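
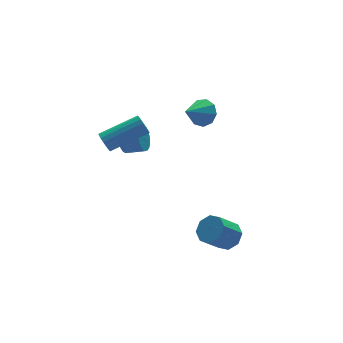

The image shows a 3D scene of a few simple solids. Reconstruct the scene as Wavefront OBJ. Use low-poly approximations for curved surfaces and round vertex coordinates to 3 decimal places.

v 3.097 3.337 -0.199
v 3.622 3.059 0.423
v 1.863 2.883 0.639
v 3.479 3.622 0.517
v 3.157 4.051 0.275
v 2.808 4.146 -0.188
v 2.594 3.863 -0.657
v 2.615 3.333 -0.911
v 2.862 2.805 -0.833
v 3.22 2.526 -0.458
v 3.52 2.626 0.038
v -1.335 3.265 -0.661
v -0.921 3.446 -1.321
v -0.131 2.817 -0.999
v -0.545 2.635 -0.339
v -0.82 3.682 -1.109
v -0.03 3.053 -0.787
v -0.808 3.845 -0.819
v -0.018 3.216 -0.497
v -0.887 3.908 -0.502
v -0.097 3.279 -0.18
v -1.044 3.86 -0.213
v -0.254 3.231 0.109
v -1.251 3.708 -0.001
v -0.461 3.079 0.321
v -1.472 3.48 0.097
v -0.682 2.851 0.419
v -1.67 3.215 0.064
v -0.88 2.586 0.386
v -1.81 2.958 -0.095
v -1.02 2.329 0.227
v -1.868 2.754 -0.351
v -1.078 2.125 -0.029
v -1.833 2.639 -0.661
v -1.043 2.01 -0.339
v -1.713 2.631 -0.971
v -0.923 2.002 -0.649
v -1.527 2.733 -1.228
v -0.737 2.104 -0.905
v -1.308 2.927 -1.386
v -0.518 2.298 -1.064
v -1.094 3.179 -1.419
v -0.304 2.55 -1.097
v 1.143 -3.086 -4.249
v 1.725 -2.998 -3.665
v 0.66 -3.106 -2.586
v 0.077 -3.194 -3.171
v 1.481 -2.441 -3.85
v 0.416 -2.55 -2.772
v 1.038 -2.262 -4.269
v -0.027 -2.371 -3.191
v 0.657 -2.566 -4.677
v -0.408 -2.675 -3.598
v 0.56 -3.174 -4.834
v -0.505 -3.282 -3.755
v 0.804 -3.73 -4.648
v -0.261 -3.839 -3.57
v 1.247 -3.909 -4.229
v 0.182 -4.018 -3.151
v 1.628 -3.605 -3.822
v 0.563 -3.714 -2.743
v -3.534 0.797 1.709
v -3.29 1.036 1.24
v -1.343 0.743 2.102
v -1.586 0.503 2.571
v -3.333 1.252 1.41
v -1.385 0.958 2.272
v -3.422 1.363 1.649
v -1.474 1.069 2.511
v -3.536 1.344 1.901
v -1.589 1.051 2.763
v -3.65 1.2 2.109
v -1.703 0.907 2.971
v -3.737 0.964 2.226
v -1.79 0.67 3.088
v -3.778 0.689 2.224
v -1.83 0.396 3.086
v -3.763 0.439 2.104
v -1.815 0.146 2.966
v -3.695 0.271 1.894
v -1.747 -0.022 2.756
v -3.59 0.224 1.641
v -1.643 -0.07 2.503
v -3.473 0.307 1.404
v -1.525 0.014 2.266
v -3.369 0.503 1.237
v -1.421 0.209 2.099
v -3.303 0.766 1.178
v -1.356 0.473 2.04
f 2 1 4
f 2 4 3
f 4 1 5
f 4 5 3
f 5 1 6
f 5 6 3
f 6 1 7
f 6 7 3
f 7 1 8
f 7 8 3
f 8 1 9
f 8 9 3
f 9 1 10
f 9 10 3
f 10 1 11
f 10 11 3
f 11 1 2
f 11 2 3
f 13 12 16
f 13 16 14
f 14 16 17
f 14 17 15
f 16 12 18
f 16 18 17
f 17 18 19
f 17 19 15
f 18 12 20
f 18 20 19
f 19 20 21
f 19 21 15
f 20 12 22
f 20 22 21
f 21 22 23
f 21 23 15
f 22 12 24
f 22 24 23
f 23 24 25
f 23 25 15
f 24 12 26
f 24 26 25
f 25 26 27
f 25 27 15
f 26 12 28
f 26 28 27
f 27 28 29
f 27 29 15
f 28 12 30
f 28 30 29
f 29 30 31
f 29 31 15
f 30 12 32
f 30 32 31
f 31 32 33
f 31 33 15
f 32 12 34
f 32 34 33
f 33 34 35
f 33 35 15
f 34 12 36
f 34 36 35
f 35 36 37
f 35 37 15
f 36 12 38
f 36 38 37
f 37 38 39
f 37 39 15
f 38 12 40
f 38 40 39
f 39 40 41
f 39 41 15
f 40 12 42
f 40 42 41
f 41 42 43
f 41 43 15
f 42 12 13
f 42 13 43
f 43 13 14
f 43 14 15
f 45 44 48
f 45 48 46
f 46 48 49
f 46 49 47
f 48 44 50
f 48 50 49
f 49 50 51
f 49 51 47
f 50 44 52
f 50 52 51
f 51 52 53
f 51 53 47
f 52 44 54
f 52 54 53
f 53 54 55
f 53 55 47
f 54 44 56
f 54 56 55
f 55 56 57
f 55 57 47
f 56 44 58
f 56 58 57
f 57 58 59
f 57 59 47
f 58 44 60
f 58 60 59
f 59 60 61
f 59 61 47
f 60 44 45
f 60 45 61
f 61 45 46
f 61 46 47
f 63 62 66
f 63 66 64
f 64 66 67
f 64 67 65
f 66 62 68
f 66 68 67
f 67 68 69
f 67 69 65
f 68 62 70
f 68 70 69
f 69 70 71
f 69 71 65
f 70 62 72
f 70 72 71
f 71 72 73
f 71 73 65
f 72 62 74
f 72 74 73
f 73 74 75
f 73 75 65
f 74 62 76
f 74 76 75
f 75 76 77
f 75 77 65
f 76 62 78
f 76 78 77
f 77 78 79
f 77 79 65
f 78 62 80
f 78 80 79
f 79 80 81
f 79 81 65
f 80 62 82
f 80 82 81
f 81 82 83
f 81 83 65
f 82 62 84
f 82 84 83
f 83 84 85
f 83 85 65
f 84 62 86
f 84 86 85
f 85 86 87
f 85 87 65
f 86 62 88
f 86 88 87
f 87 88 89
f 87 89 65
f 88 62 63
f 88 63 89
f 89 63 64
f 89 64 65



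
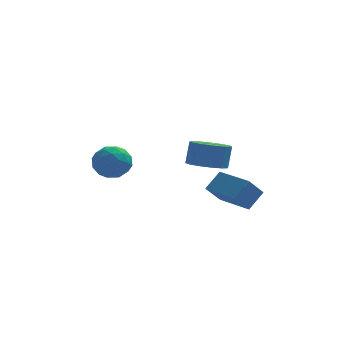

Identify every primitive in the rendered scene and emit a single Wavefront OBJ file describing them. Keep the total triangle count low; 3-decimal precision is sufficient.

v 2.037 -2.121 -1.976
v 3.063 -2.45 -2.052
v 3.289 -2.048 -0.741
v 2.263 -1.719 -0.664
v 3.055 -1.867 -2.229
v 3.282 -1.466 -0.918
v 2.725 -1.366 -2.326
v 2.951 -0.964 -1.015
v 2.176 -1.104 -2.311
v 2.402 -0.702 -1
v 1.582 -1.165 -2.19
v 1.809 -0.763 -0.879
v 1.133 -1.529 -2.001
v 1.36 -1.128 -0.69
v 0.971 -2.082 -1.803
v 1.198 -1.68 -0.492
v 1.147 -2.647 -1.661
v 1.374 -2.245 -0.35
v 1.606 -3.044 -1.618
v 1.832 -2.643 -0.307
v 2.201 -3.149 -1.689
v 2.428 -2.747 -0.378
v 2.744 -2.927 -1.851
v 2.971 -2.526 -0.54
v -3.016 1.359 -3.23
v -1.965 1.307 -2.831
v -3.315 -0.347 -2.669
v -2.264 -0.399 -2.27
v -3.021 0.268 -1.773
v -2.837 1.322 -2.12
v -2.443 -0.362 -3.38
v -2.259 0.692 -3.727
v -1.611 0.243 -2.924
v -1.968 0.632 -1.931
v -3.312 0.328 -3.569
v -3.669 0.717 -2.576
v -2.465 1.483 -3.08
v -2.815 -0.523 -2.42
v -3.26 -0.131 -2.128
v -2.643 -0.162 -1.894
v -2.977 1.492 -2.662
v -2.359 1.461 -2.427
v -2.98 0.85 -1.805
v -2.921 -0.501 -3.073
v -2.303 -0.532 -2.838
v -2.637 1.122 -3.606
v -2.02 1.091 -3.372
v -2.3 0.11 -3.695
v -1.639 0.826 -2.9
v -1.814 -0.176 -2.57
v -1.92 -0.154 -3.223
v -1.811 0.465 -3.427
v -1.849 1.055 -2.316
v -2.024 0.053 -1.987
v -2.469 0.445 -1.694
v -2.361 1.064 -1.898
v -1.641 0.43 -2.371
v -3.256 0.907 -3.513
v -3.431 -0.095 -3.184
v -2.919 -0.104 -3.602
v -2.811 0.515 -3.806
v -3.466 1.136 -2.93
v -3.641 0.134 -2.6
v -3.469 0.495 -2.073
v -3.36 1.114 -2.277
v -3.639 0.53 -3.129
v 1.911 -2.99 -3.205
v 2.669 -2.384 -2.325
v 2.682 -2.473 -4.226
v 3.44 -1.867 -3.346
v 3.2 -4.733 -3.114
v 3.958 -4.127 -2.234
v 3.971 -4.216 -4.135
v 4.729 -3.61 -3.255
f 2 1 5
f 2 5 3
f 3 5 6
f 3 6 4
f 5 1 7
f 5 7 6
f 6 7 8
f 6 8 4
f 7 1 9
f 7 9 8
f 8 9 10
f 8 10 4
f 9 1 11
f 9 11 10
f 10 11 12
f 10 12 4
f 11 1 13
f 11 13 12
f 12 13 14
f 12 14 4
f 13 1 15
f 13 15 14
f 14 15 16
f 14 16 4
f 15 1 17
f 15 17 16
f 16 17 18
f 16 18 4
f 17 1 19
f 17 19 18
f 18 19 20
f 18 20 4
f 19 1 21
f 19 21 20
f 20 21 22
f 20 22 4
f 21 1 23
f 21 23 22
f 22 23 24
f 22 24 4
f 23 1 2
f 23 2 24
f 24 2 3
f 24 3 4
f 25 62 41
f 62 36 65
f 41 65 30
f 62 65 41
f 25 41 37
f 41 30 42
f 37 42 26
f 41 42 37
f 25 37 46
f 37 26 47
f 46 47 32
f 37 47 46
f 25 46 58
f 46 32 61
f 58 61 35
f 46 61 58
f 25 58 62
f 58 35 66
f 62 66 36
f 58 66 62
f 26 42 53
f 42 30 56
f 53 56 34
f 42 56 53
f 30 65 43
f 65 36 64
f 43 64 29
f 65 64 43
f 36 66 63
f 66 35 59
f 63 59 27
f 66 59 63
f 35 61 60
f 61 32 48
f 60 48 31
f 61 48 60
f 32 47 52
f 47 26 49
f 52 49 33
f 47 49 52
f 28 54 40
f 54 34 55
f 40 55 29
f 54 55 40
f 28 40 38
f 40 29 39
f 38 39 27
f 40 39 38
f 28 38 45
f 38 27 44
f 45 44 31
f 38 44 45
f 28 45 50
f 45 31 51
f 50 51 33
f 45 51 50
f 28 50 54
f 50 33 57
f 54 57 34
f 50 57 54
f 29 55 43
f 55 34 56
f 43 56 30
f 55 56 43
f 27 39 63
f 39 29 64
f 63 64 36
f 39 64 63
f 31 44 60
f 44 27 59
f 60 59 35
f 44 59 60
f 33 51 52
f 51 31 48
f 52 48 32
f 51 48 52
f 34 57 53
f 57 33 49
f 53 49 26
f 57 49 53
f 68 70 67
f 71 68 67
f 67 70 69
f 69 71 67
f 68 74 70
f 72 68 71
f 72 74 68
f 70 74 69
f 73 71 69
f 69 74 73
f 73 72 71
f 74 72 73



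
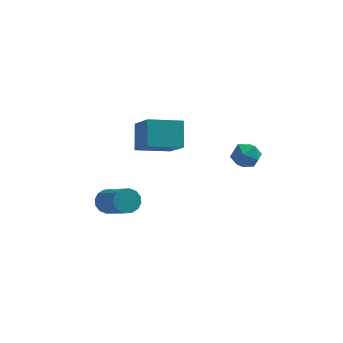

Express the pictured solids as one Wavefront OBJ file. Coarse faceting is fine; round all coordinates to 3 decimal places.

v -4.135 2.652 -3.358
v -3.881 2.377 -3.937
v -2.831 0.913 -2.782
v -3.085 1.188 -2.202
v -3.642 2.624 -3.84
v -2.593 1.161 -2.685
v -3.536 2.879 -3.614
v -2.486 1.416 -2.458
v -3.59 3.073 -3.319
v -2.54 1.61 -2.163
v -3.79 3.154 -3.034
v -2.74 1.691 -1.879
v -4.083 3.101 -2.836
v -3.033 1.637 -1.681
v -4.389 2.927 -2.778
v -3.339 1.463 -1.623
v -4.627 2.679 -2.875
v -3.578 1.216 -1.72
v -4.734 2.424 -3.102
v -3.684 0.961 -1.946
v -4.68 2.23 -3.397
v -3.63 0.767 -2.241
v -4.48 2.149 -3.681
v -3.43 0.686 -2.526
v -4.187 2.203 -3.879
v -3.137 0.739 -2.724
v 1.472 3.618 -0.148
v 2.152 3.794 0.209
v 1.928 2.466 -0.449
v 2.608 2.642 -0.092
v 1.953 2.54 0.335
v 1.672 3.253 0.522
v 2.408 3.007 -0.762
v 2.127 3.72 -0.575
v 2.731 3.417 -0.17
v 2.45 3.128 0.508
v 1.63 3.132 -0.748
v 1.349 2.843 -0.07
v -2.073 0.49 1.934
v -2.175 1.435 3.042
v -2.791 1.705 0.832
v -2.892 2.65 1.941
v -0.548 1.07 1.579
v -0.649 2.015 2.688
v -1.265 2.285 0.478
v -1.367 3.23 1.586
f 2 1 5
f 2 5 3
f 3 5 6
f 3 6 4
f 5 1 7
f 5 7 6
f 6 7 8
f 6 8 4
f 7 1 9
f 7 9 8
f 8 9 10
f 8 10 4
f 9 1 11
f 9 11 10
f 10 11 12
f 10 12 4
f 11 1 13
f 11 13 12
f 12 13 14
f 12 14 4
f 13 1 15
f 13 15 14
f 14 15 16
f 14 16 4
f 15 1 17
f 15 17 16
f 16 17 18
f 16 18 4
f 17 1 19
f 17 19 18
f 18 19 20
f 18 20 4
f 19 1 21
f 19 21 20
f 20 21 22
f 20 22 4
f 21 1 23
f 21 23 22
f 22 23 24
f 22 24 4
f 23 1 25
f 23 25 24
f 24 25 26
f 24 26 4
f 25 1 2
f 25 2 26
f 26 2 3
f 26 3 4
f 27 38 32
f 27 32 28
f 27 28 34
f 27 34 37
f 27 37 38
f 28 32 36
f 32 38 31
f 38 37 29
f 37 34 33
f 34 28 35
f 30 36 31
f 30 31 29
f 30 29 33
f 30 33 35
f 30 35 36
f 31 36 32
f 29 31 38
f 33 29 37
f 35 33 34
f 36 35 28
f 40 42 39
f 43 40 39
f 39 42 41
f 41 43 39
f 40 46 42
f 44 40 43
f 44 46 40
f 42 46 41
f 45 43 41
f 41 46 45
f 45 44 43
f 46 44 45



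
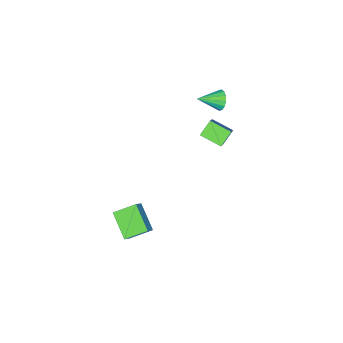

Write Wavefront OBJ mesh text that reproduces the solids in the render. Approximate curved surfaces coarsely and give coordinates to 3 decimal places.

v 3.86 1.666 -1.405
v 2.766 2.432 -0.657
v 4.222 3.194 -2.439
v 3.129 3.96 -1.691
v 4.431 1.92 -0.829
v 3.338 2.686 -0.081
v 4.794 3.448 -1.863
v 3.7 4.214 -1.115
v -4.589 0.699 3.196
v -4.224 1.042 2.652
v -3.251 0.141 3.744
v -4.236 1.295 2.939
v -4.342 1.389 3.295
v -4.515 1.298 3.624
v -4.708 1.046 3.839
v -4.869 0.701 3.881
v -4.955 0.355 3.74
v -4.943 0.102 3.453
v -4.836 0.008 3.097
v -4.663 0.099 2.768
v -4.471 0.351 2.553
v -4.31 0.696 2.511
v -3.624 1.126 2.259
v -2.642 2.087 3.556
v -4.199 2.356 1.782
v -3.217 3.318 3.079
v -2.763 1.242 1.521
v -1.781 2.204 2.818
v -3.338 2.473 1.044
v -2.356 3.434 2.341
f 2 4 1
f 5 2 1
f 1 4 3
f 3 5 1
f 2 8 4
f 6 2 5
f 6 8 2
f 4 8 3
f 7 5 3
f 3 8 7
f 7 6 5
f 8 6 7
f 10 9 12
f 10 12 11
f 12 9 13
f 12 13 11
f 13 9 14
f 13 14 11
f 14 9 15
f 14 15 11
f 15 9 16
f 15 16 11
f 16 9 17
f 16 17 11
f 17 9 18
f 17 18 11
f 18 9 19
f 18 19 11
f 19 9 20
f 19 20 11
f 20 9 21
f 20 21 11
f 21 9 22
f 21 22 11
f 22 9 10
f 22 10 11
f 24 26 23
f 27 24 23
f 23 26 25
f 25 27 23
f 24 30 26
f 28 24 27
f 28 30 24
f 26 30 25
f 29 27 25
f 25 30 29
f 29 28 27
f 30 28 29



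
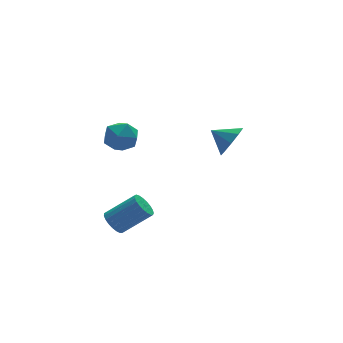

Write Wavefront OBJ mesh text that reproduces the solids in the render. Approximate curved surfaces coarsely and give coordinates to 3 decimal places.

v -2.745 3.616 3.763
v -2.048 2.884 3.438
v -4.032 2.676 3.122
v -3.335 1.944 2.797
v -3.515 2.082 3.834
v -2.72 2.663 4.231
v -3.36 2.897 2.329
v -2.565 3.478 2.726
v -2.428 2.439 2.552
v -2.524 1.936 3.482
v -3.556 3.624 3.078
v -3.652 3.121 4.008
v 3.129 2.277 1.51
v 3.71 2.178 2.427
v 2.291 3.103 2.13
v 3.97 2.746 2.021
v 3.836 3.095 1.376
v 3.372 3.061 0.793
v 2.794 2.66 0.546
v 2.373 2.08 0.75
v 2.305 1.592 1.31
v 2.623 1.424 1.963
v 3.178 1.656 2.404
v -4.185 1.314 -2.079
v -3.749 1.901 -2.35
v -2.258 1.373 -1.093
v -2.695 0.786 -0.821
v -3.906 2.042 -2.104
v -2.416 1.514 -0.847
v -4.112 2.057 -1.853
v -2.621 1.529 -0.596
v -4.33 1.944 -1.642
v -2.84 1.416 -0.385
v -4.523 1.722 -1.506
v -3.033 1.194 -0.249
v -4.658 1.429 -1.469
v -3.168 0.901 -0.212
v -4.711 1.117 -1.538
v -3.221 0.589 -0.281
v -4.673 0.838 -1.7
v -3.183 0.31 -0.442
v -4.551 0.642 -1.927
v -3.061 0.114 -0.67
v -4.365 0.562 -2.181
v -2.875 0.034 -0.924
v -4.149 0.612 -2.417
v -2.658 0.084 -1.16
v -3.938 0.784 -2.594
v -2.448 0.255 -1.337
v -3.77 1.047 -2.683
v -2.28 0.519 -1.425
v -3.674 1.356 -2.667
v -2.184 0.828 -1.409
v -3.667 1.658 -2.549
v -2.176 1.13 -1.292
f 1 12 6
f 1 6 2
f 1 2 8
f 1 8 11
f 1 11 12
f 2 6 10
f 6 12 5
f 12 11 3
f 11 8 7
f 8 2 9
f 4 10 5
f 4 5 3
f 4 3 7
f 4 7 9
f 4 9 10
f 5 10 6
f 3 5 12
f 7 3 11
f 9 7 8
f 10 9 2
f 14 13 16
f 14 16 15
f 16 13 17
f 16 17 15
f 17 13 18
f 17 18 15
f 18 13 19
f 18 19 15
f 19 13 20
f 19 20 15
f 20 13 21
f 20 21 15
f 21 13 22
f 21 22 15
f 22 13 23
f 22 23 15
f 23 13 14
f 23 14 15
f 25 24 28
f 25 28 26
f 26 28 29
f 26 29 27
f 28 24 30
f 28 30 29
f 29 30 31
f 29 31 27
f 30 24 32
f 30 32 31
f 31 32 33
f 31 33 27
f 32 24 34
f 32 34 33
f 33 34 35
f 33 35 27
f 34 24 36
f 34 36 35
f 35 36 37
f 35 37 27
f 36 24 38
f 36 38 37
f 37 38 39
f 37 39 27
f 38 24 40
f 38 40 39
f 39 40 41
f 39 41 27
f 40 24 42
f 40 42 41
f 41 42 43
f 41 43 27
f 42 24 44
f 42 44 43
f 43 44 45
f 43 45 27
f 44 24 46
f 44 46 45
f 45 46 47
f 45 47 27
f 46 24 48
f 46 48 47
f 47 48 49
f 47 49 27
f 48 24 50
f 48 50 49
f 49 50 51
f 49 51 27
f 50 24 52
f 50 52 51
f 51 52 53
f 51 53 27
f 52 24 54
f 52 54 53
f 53 54 55
f 53 55 27
f 54 24 25
f 54 25 55
f 55 25 26
f 55 26 27



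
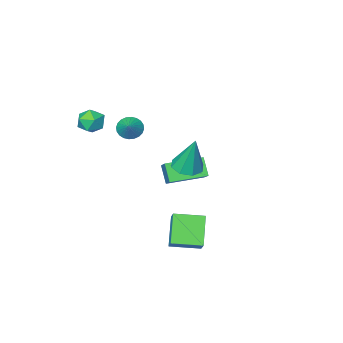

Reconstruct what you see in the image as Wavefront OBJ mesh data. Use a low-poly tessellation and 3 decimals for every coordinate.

v -1.321 0.746 -1.351
v -0.585 1.161 -1.444
v -1.399 1.354 0.751
v -1.1 1.537 -1.571
v -1.745 1.45 -1.57
v -2.141 0.951 -1.441
v -2.057 0.332 -1.259
v -1.542 -0.044 -1.131
v -0.897 0.043 -1.133
v -0.501 0.542 -1.262
v 1.91 -1.91 1.549
v 2.34 -1.228 1.62
v 2.86 -2.572 2.16
v 3.29 -1.89 2.231
v 2.607 -1.984 2.655
v 2.019 -1.575 2.277
v 3.181 -2.225 1.503
v 2.593 -1.816 1.125
v 3.125 -1.422 1.591
v 2.77 -1.273 2.304
v 2.43 -2.527 1.476
v 2.075 -2.378 2.189
v -4.047 -1.671 -4.412
v -4.211 -2.367 -3.435
v -3.49 -0.495 -3.48
v -3.655 -1.191 -2.504
v -2.145 -2.409 -4.616
v -2.31 -3.105 -3.64
v -1.589 -1.233 -3.685
v -1.753 -1.929 -2.708
v 0.47 4.566 -4.612
v -0.351 3.558 -3.367
v 0.746 5.159 -3.95
v -0.076 4.15 -2.705
v 1.796 3.73 -4.415
v 0.974 2.721 -3.17
v 2.071 4.322 -3.753
v 1.25 3.314 -2.508
v 0.435 -1.746 0.755
v 1.036 -2.043 0.553
v 1.005 -1.034 1.405
v 1.007 -1.847 0.365
v 0.892 -1.636 0.235
v 0.706 -1.442 0.185
v 0.48 -1.294 0.222
v 0.246 -1.215 0.339
v 0.042 -1.216 0.52
v -0.103 -1.299 0.737
v -0.166 -1.449 0.956
v -0.137 -1.644 1.145
v -0.021 -1.855 1.274
v 0.164 -2.049 1.324
v 0.391 -2.197 1.288
v 0.624 -2.277 1.17
v 0.829 -2.275 0.989
v 0.973 -2.193 0.772
f 2 1 4
f 2 4 3
f 4 1 5
f 4 5 3
f 5 1 6
f 5 6 3
f 6 1 7
f 6 7 3
f 7 1 8
f 7 8 3
f 8 1 9
f 8 9 3
f 9 1 10
f 9 10 3
f 10 1 2
f 10 2 3
f 11 22 16
f 11 16 12
f 11 12 18
f 11 18 21
f 11 21 22
f 12 16 20
f 16 22 15
f 22 21 13
f 21 18 17
f 18 12 19
f 14 20 15
f 14 15 13
f 14 13 17
f 14 17 19
f 14 19 20
f 15 20 16
f 13 15 22
f 17 13 21
f 19 17 18
f 20 19 12
f 24 26 23
f 27 24 23
f 23 26 25
f 25 27 23
f 24 30 26
f 28 24 27
f 28 30 24
f 26 30 25
f 29 27 25
f 25 30 29
f 29 28 27
f 30 28 29
f 32 34 31
f 35 32 31
f 31 34 33
f 33 35 31
f 32 38 34
f 36 32 35
f 36 38 32
f 34 38 33
f 37 35 33
f 33 38 37
f 37 36 35
f 38 36 37
f 40 39 42
f 40 42 41
f 42 39 43
f 42 43 41
f 43 39 44
f 43 44 41
f 44 39 45
f 44 45 41
f 45 39 46
f 45 46 41
f 46 39 47
f 46 47 41
f 47 39 48
f 47 48 41
f 48 39 49
f 48 49 41
f 49 39 50
f 49 50 41
f 50 39 51
f 50 51 41
f 51 39 52
f 51 52 41
f 52 39 53
f 52 53 41
f 53 39 54
f 53 54 41
f 54 39 55
f 54 55 41
f 55 39 56
f 55 56 41
f 56 39 40
f 56 40 41



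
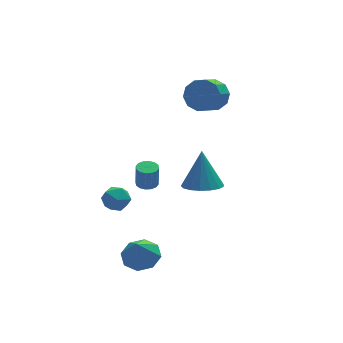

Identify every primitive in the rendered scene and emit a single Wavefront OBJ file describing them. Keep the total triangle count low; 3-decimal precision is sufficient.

v -3.407 -1.327 -3.339
v -2.645 -1.838 -3.284
v -3.813 -1.793 -2.061
v -2.555 -1.192 -3.019
v -2.965 -0.624 -2.942
v -3.633 -0.468 -3.097
v -4.17 -0.815 -3.394
v -4.259 -1.461 -3.659
v -3.85 -2.029 -3.736
v -3.181 -2.185 -3.581
v 0.976 2.125 -2.423
v 1.902 2.423 -2.657
v 1.224 2.835 -0.537
v 1.629 2.801 -2.763
v 1.207 3.025 -2.792
v 0.732 3.043 -2.736
v 0.313 2.85 -2.609
v 0.046 2.491 -2.438
v -0.009 2.049 -2.265
v 0.163 1.624 -2.127
v 0.521 1.313 -2.057
v 0.983 1.189 -2.071
v 1.443 1.279 -2.166
v 1.796 1.563 -2.319
v 1.962 1.976 -2.496
v -3.143 -1.467 1.58
v -2.709 -1.715 1.567
v -2.702 -1.76 2.667
v -3.137 -1.513 2.68
v -2.643 -1.465 1.577
v -2.637 -1.51 2.677
v -2.712 -1.215 1.588
v -2.705 -1.261 2.687
v -2.896 -1.033 1.597
v -2.889 -1.079 2.696
v -3.146 -0.968 1.601
v -3.139 -1.013 2.7
v -3.396 -1.036 1.6
v -3.389 -1.082 2.699
v -3.578 -1.22 1.593
v -3.571 -1.265 2.693
v -3.643 -1.47 1.583
v -3.637 -1.515 2.683
v -3.575 -1.719 1.573
v -3.568 -1.765 2.672
v -3.391 -1.901 1.564
v -3.384 -1.947 2.663
v -3.141 -1.967 1.56
v -3.134 -2.012 2.659
v -2.891 -1.898 1.561
v -2.884 -1.944 2.66
v -3.411 3.821 -3.252
v -2.819 4.005 -2.765
v -2.861 2.695 -3.495
v -2.269 2.879 -3.008
v -2.989 2.741 -2.719
v -3.329 3.437 -2.568
v -2.351 3.263 -3.692
v -2.691 3.959 -3.541
v -2.164 3.66 -3.037
v -2.558 3.337 -2.435
v -3.122 3.363 -3.825
v -3.516 3.04 -3.223
v 2.219 4.102 2.279
v 2.861 3.979 2.912
v 2.044 3.215 3.593
v 1.401 3.338 2.961
v 2.559 4.431 3.057
v 1.741 3.667 3.738
v 2.127 4.757 2.904
v 1.309 3.993 3.585
v 1.73 4.833 2.513
v 0.912 4.069 3.194
v 1.519 4.63 2.033
v 0.702 3.865 2.714
v 1.576 4.225 1.647
v 0.759 3.461 2.328
v 1.879 3.773 1.502
v 1.061 3.009 2.183
v 2.311 3.447 1.655
v 1.493 2.683 2.336
v 2.708 3.371 2.046
v 1.89 2.607 2.727
v 2.918 3.575 2.526
v 2.101 2.81 3.207
f 2 1 4
f 2 4 3
f 4 1 5
f 4 5 3
f 5 1 6
f 5 6 3
f 6 1 7
f 6 7 3
f 7 1 8
f 7 8 3
f 8 1 9
f 8 9 3
f 9 1 10
f 9 10 3
f 10 1 2
f 10 2 3
f 12 11 14
f 12 14 13
f 14 11 15
f 14 15 13
f 15 11 16
f 15 16 13
f 16 11 17
f 16 17 13
f 17 11 18
f 17 18 13
f 18 11 19
f 18 19 13
f 19 11 20
f 19 20 13
f 20 11 21
f 20 21 13
f 21 11 22
f 21 22 13
f 22 11 23
f 22 23 13
f 23 11 24
f 23 24 13
f 24 11 25
f 24 25 13
f 25 11 12
f 25 12 13
f 27 26 30
f 27 30 28
f 28 30 31
f 28 31 29
f 30 26 32
f 30 32 31
f 31 32 33
f 31 33 29
f 32 26 34
f 32 34 33
f 33 34 35
f 33 35 29
f 34 26 36
f 34 36 35
f 35 36 37
f 35 37 29
f 36 26 38
f 36 38 37
f 37 38 39
f 37 39 29
f 38 26 40
f 38 40 39
f 39 40 41
f 39 41 29
f 40 26 42
f 40 42 41
f 41 42 43
f 41 43 29
f 42 26 44
f 42 44 43
f 43 44 45
f 43 45 29
f 44 26 46
f 44 46 45
f 45 46 47
f 45 47 29
f 46 26 48
f 46 48 47
f 47 48 49
f 47 49 29
f 48 26 50
f 48 50 49
f 49 50 51
f 49 51 29
f 50 26 27
f 50 27 51
f 51 27 28
f 51 28 29
f 52 63 57
f 52 57 53
f 52 53 59
f 52 59 62
f 52 62 63
f 53 57 61
f 57 63 56
f 63 62 54
f 62 59 58
f 59 53 60
f 55 61 56
f 55 56 54
f 55 54 58
f 55 58 60
f 55 60 61
f 56 61 57
f 54 56 63
f 58 54 62
f 60 58 59
f 61 60 53
f 65 64 68
f 65 68 66
f 66 68 69
f 66 69 67
f 68 64 70
f 68 70 69
f 69 70 71
f 69 71 67
f 70 64 72
f 70 72 71
f 71 72 73
f 71 73 67
f 72 64 74
f 72 74 73
f 73 74 75
f 73 75 67
f 74 64 76
f 74 76 75
f 75 76 77
f 75 77 67
f 76 64 78
f 76 78 77
f 77 78 79
f 77 79 67
f 78 64 80
f 78 80 79
f 79 80 81
f 79 81 67
f 80 64 82
f 80 82 81
f 81 82 83
f 81 83 67
f 82 64 84
f 82 84 83
f 83 84 85
f 83 85 67
f 84 64 65
f 84 65 85
f 85 65 66
f 85 66 67



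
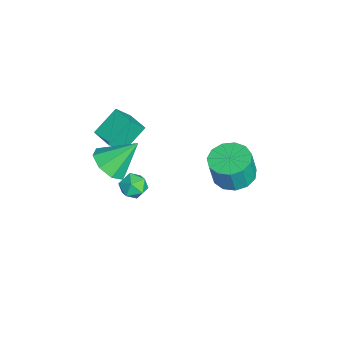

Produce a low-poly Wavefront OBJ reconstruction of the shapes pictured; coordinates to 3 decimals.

v -2.42 -4.203 -0.298
v -3.157 -3.242 0.701
v -1.469 -3.524 -0.25
v -2.206 -2.563 0.75
v -2.014 -4.837 0.61
v -2.751 -3.876 1.61
v -1.063 -4.158 0.659
v -1.8 -3.197 1.658
v 2.093 -3.996 2.623
v 2.73 -3.427 2.185
v 1.887 -2.784 3.897
v 2.042 -3.306 1.958
v 1.384 -3.589 2.121
v 1.141 -4.11 2.578
v 1.456 -4.565 3.061
v 2.144 -4.686 3.288
v 2.803 -4.403 3.126
v 3.045 -3.882 2.669
v 2.722 -2.683 2.468
v 3.279 -2.494 2.836
v 3.341 -3.446 1.924
v 3.898 -3.257 2.292
v 3.373 -3.588 2.603
v 2.991 -3.116 2.939
v 3.629 -2.824 1.821
v 3.247 -2.352 2.157
v 3.84 -2.581 2.436
v 3.681 -3.053 2.919
v 2.939 -2.887 1.841
v 2.78 -3.359 2.324
v -2.003 1.446 -2.577
v -0.983 1.469 -2.72
v -0.777 1.218 -1.286
v -1.797 1.194 -1.143
v -1.144 2.014 -2.601
v -0.938 1.763 -1.167
v -1.578 2.378 -2.475
v -1.372 2.127 -1.041
v -2.147 2.447 -2.381
v -1.94 2.195 -0.947
v -2.67 2.197 -2.349
v -2.463 1.946 -0.916
v -2.981 1.709 -2.39
v -2.775 1.458 -0.956
v -2.982 1.137 -2.49
v -2.776 0.886 -1.056
v -2.672 0.664 -2.618
v -2.466 0.412 -1.184
v -2.15 0.438 -2.732
v -1.943 0.187 -1.299
v -1.581 0.532 -2.798
v -1.375 0.281 -1.364
v -1.146 0.917 -2.793
v -0.94 0.666 -1.359
f 2 4 1
f 5 2 1
f 1 4 3
f 3 5 1
f 2 8 4
f 6 2 5
f 6 8 2
f 4 8 3
f 7 5 3
f 3 8 7
f 7 6 5
f 8 6 7
f 10 9 12
f 10 12 11
f 12 9 13
f 12 13 11
f 13 9 14
f 13 14 11
f 14 9 15
f 14 15 11
f 15 9 16
f 15 16 11
f 16 9 17
f 16 17 11
f 17 9 18
f 17 18 11
f 18 9 10
f 18 10 11
f 19 30 24
f 19 24 20
f 19 20 26
f 19 26 29
f 19 29 30
f 20 24 28
f 24 30 23
f 30 29 21
f 29 26 25
f 26 20 27
f 22 28 23
f 22 23 21
f 22 21 25
f 22 25 27
f 22 27 28
f 23 28 24
f 21 23 30
f 25 21 29
f 27 25 26
f 28 27 20
f 32 31 35
f 32 35 33
f 33 35 36
f 33 36 34
f 35 31 37
f 35 37 36
f 36 37 38
f 36 38 34
f 37 31 39
f 37 39 38
f 38 39 40
f 38 40 34
f 39 31 41
f 39 41 40
f 40 41 42
f 40 42 34
f 41 31 43
f 41 43 42
f 42 43 44
f 42 44 34
f 43 31 45
f 43 45 44
f 44 45 46
f 44 46 34
f 45 31 47
f 45 47 46
f 46 47 48
f 46 48 34
f 47 31 49
f 47 49 48
f 48 49 50
f 48 50 34
f 49 31 51
f 49 51 50
f 50 51 52
f 50 52 34
f 51 31 53
f 51 53 52
f 52 53 54
f 52 54 34
f 53 31 32
f 53 32 54
f 54 32 33
f 54 33 34



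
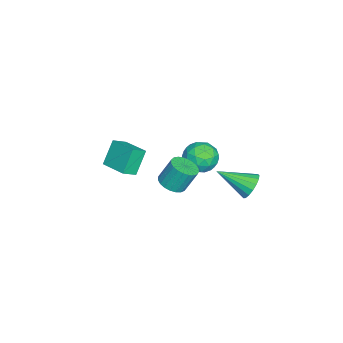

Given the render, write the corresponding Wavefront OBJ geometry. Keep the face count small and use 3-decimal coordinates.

v 2.198 0.338 1.642
v 2.903 0.102 1.843
v 2.747 0.727 3.119
v 2.042 0.962 2.918
v 2.963 0.388 1.71
v 2.808 1.013 2.987
v 2.891 0.664 1.566
v 2.735 1.289 2.843
v 2.699 0.884 1.435
v 2.543 1.509 2.712
v 2.42 1.01 1.34
v 2.265 1.635 2.616
v 2.103 1.019 1.296
v 1.948 1.644 2.573
v 1.802 0.911 1.313
v 1.647 1.536 2.59
v 1.57 0.703 1.386
v 1.415 1.328 2.663
v 1.446 0.432 1.504
v 1.291 1.057 2.781
v 1.452 0.145 1.645
v 1.297 0.77 2.922
v 1.587 -0.109 1.786
v 1.432 0.516 3.063
v 1.828 -0.286 1.902
v 1.672 0.339 3.178
v 2.132 -0.355 1.972
v 1.977 0.27 3.249
v 2.448 -0.304 1.986
v 2.293 0.321 3.263
v 2.721 -0.142 1.94
v 2.565 0.483 3.217
v -1.627 2.005 0.986
v -1.011 1.722 0.223
v -2.109 0.438 1.177
v -1.493 0.155 0.414
v -1.097 0.473 1.299
v -0.799 1.442 1.181
v -2.321 0.718 0.219
v -2.023 1.687 0.101
v -1.44 0.927 -0.25
v -0.684 0.776 0.417
v -2.436 1.384 0.983
v -1.68 1.233 1.65
v -1.277 2.001 0.588
v -1.843 0.159 0.812
v -1.611 0.346 1.332
v -1.249 0.18 0.884
v -1.152 1.836 1.151
v -0.79 1.67 0.703
v -0.841 0.936 1.335
v -2.33 0.49 0.697
v -1.968 0.324 0.249
v -1.871 1.98 0.516
v -1.509 1.814 0.068
v -2.279 1.224 0.065
v -1.167 1.368 -0.139
v -1.45 0.447 -0.026
v -1.937 0.778 -0.141
v -1.761 1.347 -0.211
v -0.722 1.279 0.254
v -1.005 0.358 0.366
v -0.773 0.545 0.886
v -0.598 1.114 0.816
v -0.974 0.811 -0.025
v -2.115 1.802 1.034
v -2.398 0.881 1.146
v -2.522 1.046 0.584
v -2.347 1.615 0.514
v -1.67 1.713 1.426
v -1.953 0.792 1.539
v -1.359 0.813 1.611
v -1.183 1.382 1.541
v -2.146 1.349 1.425
v -0.286 3.906 -0.114
v 0.441 3.743 -0.457
v -0.234 2.134 0.834
v 0.534 3.925 -0.122
v 0.439 4.103 0.215
v 0.178 4.235 0.477
v -0.189 4.292 0.603
v -0.578 4.261 0.565
v -0.901 4.148 0.372
v -1.082 3.98 0.067
v -1.081 3.795 -0.279
v -0.898 3.635 -0.587
v -0.575 3.538 -0.787
v -0.185 3.524 -0.833
v 0.182 3.599 -0.714
v -2.65 -3.589 -1.587
v -2.05 -4.151 -1.072
v -3.454 -3.225 -0.253
v -2.854 -3.787 0.262
v -1.666 -2.313 -1.342
v -1.066 -2.875 -0.827
v -2.47 -1.949 -0.008
v -1.87 -2.511 0.507
f 2 1 5
f 2 5 3
f 3 5 6
f 3 6 4
f 5 1 7
f 5 7 6
f 6 7 8
f 6 8 4
f 7 1 9
f 7 9 8
f 8 9 10
f 8 10 4
f 9 1 11
f 9 11 10
f 10 11 12
f 10 12 4
f 11 1 13
f 11 13 12
f 12 13 14
f 12 14 4
f 13 1 15
f 13 15 14
f 14 15 16
f 14 16 4
f 15 1 17
f 15 17 16
f 16 17 18
f 16 18 4
f 17 1 19
f 17 19 18
f 18 19 20
f 18 20 4
f 19 1 21
f 19 21 20
f 20 21 22
f 20 22 4
f 21 1 23
f 21 23 22
f 22 23 24
f 22 24 4
f 23 1 25
f 23 25 24
f 24 25 26
f 24 26 4
f 25 1 27
f 25 27 26
f 26 27 28
f 26 28 4
f 27 1 29
f 27 29 28
f 28 29 30
f 28 30 4
f 29 1 31
f 29 31 30
f 30 31 32
f 30 32 4
f 31 1 2
f 31 2 32
f 32 2 3
f 32 3 4
f 33 70 49
f 70 44 73
f 49 73 38
f 70 73 49
f 33 49 45
f 49 38 50
f 45 50 34
f 49 50 45
f 33 45 54
f 45 34 55
f 54 55 40
f 45 55 54
f 33 54 66
f 54 40 69
f 66 69 43
f 54 69 66
f 33 66 70
f 66 43 74
f 70 74 44
f 66 74 70
f 34 50 61
f 50 38 64
f 61 64 42
f 50 64 61
f 38 73 51
f 73 44 72
f 51 72 37
f 73 72 51
f 44 74 71
f 74 43 67
f 71 67 35
f 74 67 71
f 43 69 68
f 69 40 56
f 68 56 39
f 69 56 68
f 40 55 60
f 55 34 57
f 60 57 41
f 55 57 60
f 36 62 48
f 62 42 63
f 48 63 37
f 62 63 48
f 36 48 46
f 48 37 47
f 46 47 35
f 48 47 46
f 36 46 53
f 46 35 52
f 53 52 39
f 46 52 53
f 36 53 58
f 53 39 59
f 58 59 41
f 53 59 58
f 36 58 62
f 58 41 65
f 62 65 42
f 58 65 62
f 37 63 51
f 63 42 64
f 51 64 38
f 63 64 51
f 35 47 71
f 47 37 72
f 71 72 44
f 47 72 71
f 39 52 68
f 52 35 67
f 68 67 43
f 52 67 68
f 41 59 60
f 59 39 56
f 60 56 40
f 59 56 60
f 42 65 61
f 65 41 57
f 61 57 34
f 65 57 61
f 76 75 78
f 76 78 77
f 78 75 79
f 78 79 77
f 79 75 80
f 79 80 77
f 80 75 81
f 80 81 77
f 81 75 82
f 81 82 77
f 82 75 83
f 82 83 77
f 83 75 84
f 83 84 77
f 84 75 85
f 84 85 77
f 85 75 86
f 85 86 77
f 86 75 87
f 86 87 77
f 87 75 88
f 87 88 77
f 88 75 89
f 88 89 77
f 89 75 76
f 89 76 77
f 91 93 90
f 94 91 90
f 90 93 92
f 92 94 90
f 91 97 93
f 95 91 94
f 95 97 91
f 93 97 92
f 96 94 92
f 92 97 96
f 96 95 94
f 97 95 96



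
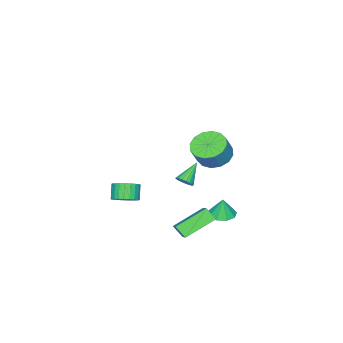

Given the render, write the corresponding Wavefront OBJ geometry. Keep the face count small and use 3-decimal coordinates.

v 0.111 2.511 -2.02
v 1.362 3.722 -0.845
v 0.066 3.167 -2.648
v 1.317 4.378 -1.473
v 1.803 1.702 -2.987
v 3.054 2.913 -1.812
v 1.758 2.358 -3.615
v 3.009 3.569 -2.44
v 1.858 2.558 1.117
v 2.214 2.429 1.529
v 0.702 2.522 2.103
v 2.211 2.678 1.534
v 2.138 2.903 1.457
v 2.009 3.06 1.312
v 1.851 3.117 1.128
v 1.694 3.064 0.942
v 1.569 2.91 0.791
v 1.502 2.686 0.704
v 1.505 2.437 0.699
v 1.578 2.212 0.776
v 1.706 2.055 0.921
v 1.865 1.998 1.105
v 2.022 2.051 1.291
v 2.147 2.205 1.442
v 0.823 3.862 3.362
v 1.727 3.712 2.829
v 2.421 3.788 3.985
v 1.517 3.938 4.518
v 1.655 4.256 2.837
v 2.349 4.332 3.992
v 1.36 4.694 2.985
v 2.054 4.771 4.14
v 0.921 4.91 3.234
v 1.615 4.986 4.39
v 0.456 4.844 3.518
v 1.15 4.92 4.674
v 0.089 4.515 3.76
v 0.783 4.591 4.915
v -0.081 4.012 3.895
v 0.613 4.088 5.051
v -0.009 3.468 3.888
v 0.685 3.544 5.043
v 0.286 3.029 3.74
v 0.98 3.106 4.895
v 0.725 2.814 3.49
v 1.419 2.89 4.646
v 1.19 2.88 3.206
v 1.884 2.956 4.362
v 1.557 3.209 2.965
v 2.251 3.285 4.12
v -2.826 1.641 -4.422
v -1.999 1.868 -4.487
v -2.754 1.739 -3.158
v -2.341 2.347 -4.504
v -2.91 2.495 -4.483
v -3.439 2.244 -4.434
v -3.682 1.711 -4.379
v -3.524 1.145 -4.344
v -3.039 0.812 -4.346
v -2.455 0.866 -4.384
v -2.044 1.284 -4.439
v 0.01 -3.369 -3.878
v 0.706 -3.273 -3.4
v 0.147 -3.676 -2.504
v -0.55 -3.771 -2.982
v 0.559 -2.979 -3.359
v -0 -3.382 -2.464
v 0.328 -2.744 -3.398
v -0.231 -3.146 -2.502
v 0.049 -2.604 -3.509
v -0.51 -3.006 -2.614
v -0.236 -2.58 -3.677
v -0.795 -2.983 -2.781
v -0.484 -2.677 -3.875
v -1.043 -3.079 -2.979
v -0.657 -2.879 -4.074
v -1.216 -3.281 -3.178
v -0.728 -3.155 -4.242
v -1.287 -3.558 -3.347
v -0.687 -3.464 -4.356
v -1.246 -3.867 -3.46
v -0.54 -3.758 -4.396
v -1.099 -4.161 -3.501
v -0.309 -3.994 -4.358
v -0.868 -4.396 -3.462
v -0.03 -4.134 -4.246
v -0.589 -4.536 -3.351
v 0.255 -4.157 -4.079
v -0.304 -4.56 -3.183
v 0.503 -4.061 -3.881
v -0.056 -4.463 -2.985
v 0.676 -3.859 -3.682
v 0.117 -4.261 -2.786
v 0.747 -3.582 -3.513
v 0.188 -3.985 -2.618
f 2 4 1
f 5 2 1
f 1 4 3
f 3 5 1
f 2 8 4
f 6 2 5
f 6 8 2
f 4 8 3
f 7 5 3
f 3 8 7
f 7 6 5
f 8 6 7
f 10 9 12
f 10 12 11
f 12 9 13
f 12 13 11
f 13 9 14
f 13 14 11
f 14 9 15
f 14 15 11
f 15 9 16
f 15 16 11
f 16 9 17
f 16 17 11
f 17 9 18
f 17 18 11
f 18 9 19
f 18 19 11
f 19 9 20
f 19 20 11
f 20 9 21
f 20 21 11
f 21 9 22
f 21 22 11
f 22 9 23
f 22 23 11
f 23 9 24
f 23 24 11
f 24 9 10
f 24 10 11
f 26 25 29
f 26 29 27
f 27 29 30
f 27 30 28
f 29 25 31
f 29 31 30
f 30 31 32
f 30 32 28
f 31 25 33
f 31 33 32
f 32 33 34
f 32 34 28
f 33 25 35
f 33 35 34
f 34 35 36
f 34 36 28
f 35 25 37
f 35 37 36
f 36 37 38
f 36 38 28
f 37 25 39
f 37 39 38
f 38 39 40
f 38 40 28
f 39 25 41
f 39 41 40
f 40 41 42
f 40 42 28
f 41 25 43
f 41 43 42
f 42 43 44
f 42 44 28
f 43 25 45
f 43 45 44
f 44 45 46
f 44 46 28
f 45 25 47
f 45 47 46
f 46 47 48
f 46 48 28
f 47 25 49
f 47 49 48
f 48 49 50
f 48 50 28
f 49 25 26
f 49 26 50
f 50 26 27
f 50 27 28
f 52 51 54
f 52 54 53
f 54 51 55
f 54 55 53
f 55 51 56
f 55 56 53
f 56 51 57
f 56 57 53
f 57 51 58
f 57 58 53
f 58 51 59
f 58 59 53
f 59 51 60
f 59 60 53
f 60 51 61
f 60 61 53
f 61 51 52
f 61 52 53
f 63 62 66
f 63 66 64
f 64 66 67
f 64 67 65
f 66 62 68
f 66 68 67
f 67 68 69
f 67 69 65
f 68 62 70
f 68 70 69
f 69 70 71
f 69 71 65
f 70 62 72
f 70 72 71
f 71 72 73
f 71 73 65
f 72 62 74
f 72 74 73
f 73 74 75
f 73 75 65
f 74 62 76
f 74 76 75
f 75 76 77
f 75 77 65
f 76 62 78
f 76 78 77
f 77 78 79
f 77 79 65
f 78 62 80
f 78 80 79
f 79 80 81
f 79 81 65
f 80 62 82
f 80 82 81
f 81 82 83
f 81 83 65
f 82 62 84
f 82 84 83
f 83 84 85
f 83 85 65
f 84 62 86
f 84 86 85
f 85 86 87
f 85 87 65
f 86 62 88
f 86 88 87
f 87 88 89
f 87 89 65
f 88 62 90
f 88 90 89
f 89 90 91
f 89 91 65
f 90 62 92
f 90 92 91
f 91 92 93
f 91 93 65
f 92 62 94
f 92 94 93
f 93 94 95
f 93 95 65
f 94 62 63
f 94 63 95
f 95 63 64
f 95 64 65



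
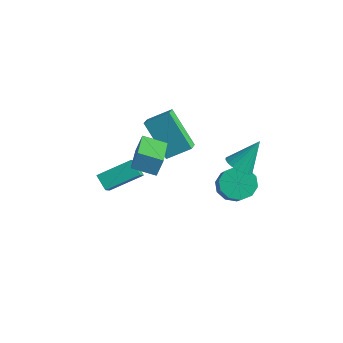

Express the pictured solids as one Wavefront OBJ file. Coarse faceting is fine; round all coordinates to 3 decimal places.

v 3.262 -0.062 3.334
v 3.525 0.382 2.956
v 3.578 0.782 4.546
v 3.272 0.462 2.967
v 3.016 0.451 3.041
v 2.803 0.352 3.166
v 2.67 0.181 3.32
v 2.638 -0.032 3.476
v 2.715 -0.25 3.608
v 2.886 -0.436 3.693
v 3.122 -0.557 3.715
v 3.382 -0.592 3.672
v 3.621 -0.536 3.57
v 3.798 -0.397 3.428
v 3.883 -0.201 3.269
v 3.86 0.019 3.121
v 3.733 0.226 3.011
v -0.668 -1.972 3.041
v -0.61 -1.636 3.809
v 0.173 -1.376 2.718
v 0.231 -1.04 3.485
v 0.549 -3.4 3.575
v 0.607 -3.064 4.342
v 1.39 -2.804 3.251
v 1.448 -2.468 4.019
v -2.37 -2.609 0.728
v -1.654 -1.306 1.371
v -2.947 -1.849 -0.17
v -2.23 -0.546 0.473
v -1.73 -2.714 0.227
v -1.013 -1.411 0.87
v -2.306 -1.954 -0.671
v -1.59 -0.651 -0.028
v 1.953 1.11 0.467
v 2.417 0.784 -0.097
v 3.471 -0.116 1.289
v 3.007 0.21 1.853
v 2.616 1.218 0.033
v 3.67 0.318 1.419
v 2.562 1.61 0.329
v 3.616 0.71 1.715
v 2.275 1.811 0.677
v 3.329 0.911 2.064
v 1.865 1.745 0.946
v 2.919 0.845 2.332
v 1.489 1.436 1.031
v 2.543 0.536 2.417
v 1.29 1.002 0.901
v 2.344 0.102 2.287
v 1.344 0.61 0.605
v 2.398 -0.29 1.991
v 1.631 0.409 0.256
v 2.685 -0.491 1.643
v 2.041 0.475 -0.012
v 3.095 -0.425 1.374
v -2.244 0.006 2.639
v -1.581 0.839 3.214
v -2.692 0.644 2.231
v -2.03 1.477 2.807
v -0.89 -0.017 1.113
v -0.228 0.816 1.689
v -1.339 0.621 0.706
v -0.676 1.454 1.281
f 2 1 4
f 2 4 3
f 4 1 5
f 4 5 3
f 5 1 6
f 5 6 3
f 6 1 7
f 6 7 3
f 7 1 8
f 7 8 3
f 8 1 9
f 8 9 3
f 9 1 10
f 9 10 3
f 10 1 11
f 10 11 3
f 11 1 12
f 11 12 3
f 12 1 13
f 12 13 3
f 13 1 14
f 13 14 3
f 14 1 15
f 14 15 3
f 15 1 16
f 15 16 3
f 16 1 17
f 16 17 3
f 17 1 2
f 17 2 3
f 19 21 18
f 22 19 18
f 18 21 20
f 20 22 18
f 19 25 21
f 23 19 22
f 23 25 19
f 21 25 20
f 24 22 20
f 20 25 24
f 24 23 22
f 25 23 24
f 27 29 26
f 30 27 26
f 26 29 28
f 28 30 26
f 27 33 29
f 31 27 30
f 31 33 27
f 29 33 28
f 32 30 28
f 28 33 32
f 32 31 30
f 33 31 32
f 35 34 38
f 35 38 36
f 36 38 39
f 36 39 37
f 38 34 40
f 38 40 39
f 39 40 41
f 39 41 37
f 40 34 42
f 40 42 41
f 41 42 43
f 41 43 37
f 42 34 44
f 42 44 43
f 43 44 45
f 43 45 37
f 44 34 46
f 44 46 45
f 45 46 47
f 45 47 37
f 46 34 48
f 46 48 47
f 47 48 49
f 47 49 37
f 48 34 50
f 48 50 49
f 49 50 51
f 49 51 37
f 50 34 52
f 50 52 51
f 51 52 53
f 51 53 37
f 52 34 54
f 52 54 53
f 53 54 55
f 53 55 37
f 54 34 35
f 54 35 55
f 55 35 36
f 55 36 37
f 57 59 56
f 60 57 56
f 56 59 58
f 58 60 56
f 57 63 59
f 61 57 60
f 61 63 57
f 59 63 58
f 62 60 58
f 58 63 62
f 62 61 60
f 63 61 62



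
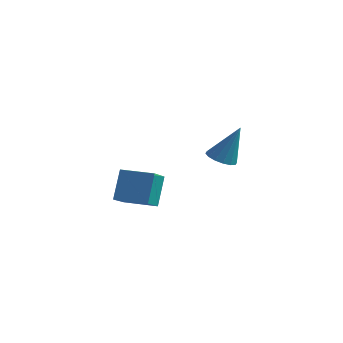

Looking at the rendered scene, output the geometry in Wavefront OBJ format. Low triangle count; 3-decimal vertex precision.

v -1.707 -4.396 -3.591
v -1.839 -3.682 -2.177
v -2.02 -3.163 -4.243
v -2.152 -2.448 -2.829
v -0.268 -4.052 -3.631
v -0.4 -3.337 -2.217
v -0.581 -2.818 -4.283
v -0.713 -2.104 -2.869
v -0.355 1.871 -3.002
v 0.327 1.929 -3.284
v 0.355 2.269 -1.198
v 0.181 2.282 -3.304
v -0.109 2.525 -3.244
v -0.465 2.593 -3.119
v -0.791 2.467 -2.963
v -1.001 2.182 -2.817
v -1.037 1.813 -2.721
v -0.891 1.459 -2.7
v -0.601 1.216 -2.761
v -0.246 1.148 -2.886
v 0.081 1.274 -3.042
v 0.29 1.56 -3.188
f 2 4 1
f 5 2 1
f 1 4 3
f 3 5 1
f 2 8 4
f 6 2 5
f 6 8 2
f 4 8 3
f 7 5 3
f 3 8 7
f 7 6 5
f 8 6 7
f 10 9 12
f 10 12 11
f 12 9 13
f 12 13 11
f 13 9 14
f 13 14 11
f 14 9 15
f 14 15 11
f 15 9 16
f 15 16 11
f 16 9 17
f 16 17 11
f 17 9 18
f 17 18 11
f 18 9 19
f 18 19 11
f 19 9 20
f 19 20 11
f 20 9 21
f 20 21 11
f 21 9 22
f 21 22 11
f 22 9 10
f 22 10 11



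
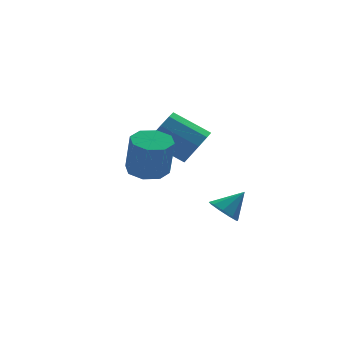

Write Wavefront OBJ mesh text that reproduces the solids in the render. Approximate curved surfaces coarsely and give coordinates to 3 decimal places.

v 3.332 0.761 1.234
v 4.037 1.368 1.676
v 2.593 2.266 2.747
v 1.888 1.659 2.306
v 3.791 1.671 1.09
v 2.347 2.57 2.161
v 3.33 1.549 0.571
v 1.886 2.447 1.642
v 2.87 1.057 0.363
v 1.426 1.956 1.434
v 2.626 0.427 0.563
v 1.182 1.325 1.634
v 2.713 -0.047 1.077
v 1.268 0.851 2.148
v 3.089 -0.143 1.665
v 1.645 0.755 2.736
v 3.579 0.184 2.051
v 2.135 1.082 3.122
v 3.953 0.781 2.056
v 2.509 1.679 3.127
v 0.515 -1.139 1.008
v 1.364 -1.564 0.864
v 1.433 -2.066 2.747
v 0.585 -1.641 2.892
v 1.432 -0.856 1.05
v 1.501 -1.358 2.933
v 0.963 -0.314 1.212
v 1.032 -0.816 3.095
v 0.232 -0.256 1.254
v 0.301 -0.757 3.137
v -0.333 -0.714 1.153
v -0.264 -1.216 3.036
v -0.401 -1.422 0.967
v -0.332 -1.924 2.85
v 0.068 -1.964 0.805
v 0.137 -2.466 2.688
v 0.799 -2.023 0.763
v 0.868 -2.524 2.646
v 3.014 -3.773 -0.709
v 3.461 -4.321 -1.061
v 4.006 -3.567 0.229
v 3.562 -3.835 -1.275
v 3.407 -3.32 -1.223
v 3.068 -3.017 -0.931
v 2.704 -3.067 -0.535
v 2.485 -3.448 -0.22
v 2.514 -3.981 -0.134
v 2.777 -4.416 -0.317
v 3.151 -4.551 -0.683
f 2 1 5
f 2 5 3
f 3 5 6
f 3 6 4
f 5 1 7
f 5 7 6
f 6 7 8
f 6 8 4
f 7 1 9
f 7 9 8
f 8 9 10
f 8 10 4
f 9 1 11
f 9 11 10
f 10 11 12
f 10 12 4
f 11 1 13
f 11 13 12
f 12 13 14
f 12 14 4
f 13 1 15
f 13 15 14
f 14 15 16
f 14 16 4
f 15 1 17
f 15 17 16
f 16 17 18
f 16 18 4
f 17 1 19
f 17 19 18
f 18 19 20
f 18 20 4
f 19 1 2
f 19 2 20
f 20 2 3
f 20 3 4
f 22 21 25
f 22 25 23
f 23 25 26
f 23 26 24
f 25 21 27
f 25 27 26
f 26 27 28
f 26 28 24
f 27 21 29
f 27 29 28
f 28 29 30
f 28 30 24
f 29 21 31
f 29 31 30
f 30 31 32
f 30 32 24
f 31 21 33
f 31 33 32
f 32 33 34
f 32 34 24
f 33 21 35
f 33 35 34
f 34 35 36
f 34 36 24
f 35 21 37
f 35 37 36
f 36 37 38
f 36 38 24
f 37 21 22
f 37 22 38
f 38 22 23
f 38 23 24
f 40 39 42
f 40 42 41
f 42 39 43
f 42 43 41
f 43 39 44
f 43 44 41
f 44 39 45
f 44 45 41
f 45 39 46
f 45 46 41
f 46 39 47
f 46 47 41
f 47 39 48
f 47 48 41
f 48 39 49
f 48 49 41
f 49 39 40
f 49 40 41



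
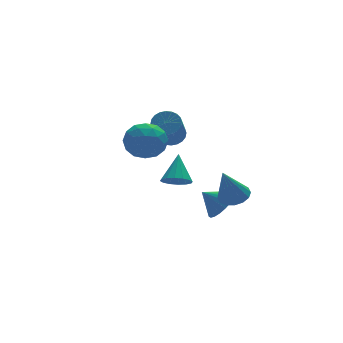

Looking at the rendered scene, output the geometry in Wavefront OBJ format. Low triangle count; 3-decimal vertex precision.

v -1.466 1.316 1.011
v -1.02 0.898 0.907
v -1.647 -0.073 2.126
v -2.094 0.344 2.229
v -0.915 1.039 1.074
v -1.542 0.068 2.293
v -0.894 1.222 1.23
v -1.521 0.251 2.449
v -0.961 1.42 1.354
v -1.588 0.448 2.573
v -1.104 1.601 1.425
v -1.731 0.63 2.643
v -1.302 1.739 1.433
v -1.929 0.768 2.651
v -1.526 1.813 1.376
v -2.153 0.842 2.595
v -1.74 1.811 1.264
v -2.367 0.839 2.483
v -1.913 1.733 1.114
v -2.54 0.762 2.333
v -2.018 1.592 0.947
v -2.645 0.621 2.166
v -2.039 1.409 0.791
v -2.666 0.438 2.01
v -1.972 1.212 0.667
v -2.599 0.24 1.886
v -1.829 1.03 0.597
v -2.456 0.059 1.815
v -1.631 0.892 0.589
v -2.258 -0.079 1.807
v -1.407 0.818 0.645
v -2.034 -0.153 1.864
v -1.193 0.821 0.757
v -1.82 -0.151 1.976
v -3.967 -0.825 2.019
v -3.425 -0.741 2.738
v -4.095 -2.259 2.282
v -3.553 -2.175 3.001
v -4.382 -1.813 3.014
v -4.303 -0.927 2.852
v -3.217 -2.073 2.168
v -3.138 -1.187 2.006
v -2.962 -1.513 2.83
v -3.682 -1.352 3.354
v -3.838 -1.648 1.666
v -4.558 -1.487 2.19
v -3.685 -0.657 2.356
v -3.835 -2.343 2.664
v -4.322 -2.13 2.672
v -4.004 -2.081 3.095
v -4.201 -0.767 2.422
v -3.882 -0.718 2.845
v -4.445 -1.348 3.008
v -3.638 -2.282 2.175
v -3.319 -2.233 2.598
v -3.516 -0.919 1.925
v -3.198 -0.87 2.348
v -3.075 -1.652 2.012
v -3.094 -1.062 2.833
v -3.169 -1.904 2.987
v -2.972 -1.844 2.497
v -2.925 -1.323 2.402
v -3.517 -0.967 3.14
v -3.593 -1.81 3.295
v -4.08 -1.597 3.302
v -4.033 -1.077 3.207
v -3.245 -1.421 3.194
v -3.927 -1.19 1.725
v -4.003 -2.033 1.88
v -3.487 -1.923 1.813
v -3.44 -1.403 1.718
v -4.351 -1.096 2.033
v -4.426 -1.938 2.187
v -4.595 -1.677 2.618
v -4.548 -1.156 2.523
v -4.275 -1.579 1.826
v -1.114 -3.774 0.11
v -0.565 -4.074 0.289
v -1.706 -3.986 1.57
v -0.513 -3.748 0.357
v -0.622 -3.43 0.359
v -0.863 -3.204 0.295
v -1.17 -3.13 0.18
v -1.463 -3.23 0.047
v -1.662 -3.475 -0.069
v -1.714 -3.8 -0.137
v -1.606 -4.118 -0.14
v -1.365 -4.344 -0.075
v -1.057 -4.418 0.039
v -0.765 -4.319 0.173
v -1.297 1.169 -1.713
v -1.041 1.564 -2.176
v -0.803 2.051 -0.687
v -1.358 1.682 -2.124
v -1.658 1.662 -1.963
v -1.862 1.51 -1.734
v -1.914 1.267 -1.5
v -1.801 0.998 -1.323
v -1.553 0.774 -1.25
v -1.236 0.657 -1.302
v -0.936 0.676 -1.463
v -0.732 0.828 -1.692
v -0.68 1.071 -1.926
v -0.793 1.341 -2.103
v -0.698 -1.853 -1.556
v -0.121 -1.75 -1.012
v -1.382 -1.467 -0.904
v -0.114 -1.461 -1.176
v -0.208 -1.239 -1.406
v -0.387 -1.124 -1.661
v -0.619 -1.135 -1.899
v -0.866 -1.27 -2.077
v -1.083 -1.506 -2.165
v -1.234 -1.802 -2.148
v -1.292 -2.107 -2.028
v -1.248 -2.368 -1.827
v -1.108 -2.54 -1.579
v -0.898 -2.593 -1.326
v -0.653 -2.519 -1.114
v -0.416 -2.329 -0.978
v -0.228 -2.057 -0.942
f 2 1 5
f 2 5 3
f 3 5 6
f 3 6 4
f 5 1 7
f 5 7 6
f 6 7 8
f 6 8 4
f 7 1 9
f 7 9 8
f 8 9 10
f 8 10 4
f 9 1 11
f 9 11 10
f 10 11 12
f 10 12 4
f 11 1 13
f 11 13 12
f 12 13 14
f 12 14 4
f 13 1 15
f 13 15 14
f 14 15 16
f 14 16 4
f 15 1 17
f 15 17 16
f 16 17 18
f 16 18 4
f 17 1 19
f 17 19 18
f 18 19 20
f 18 20 4
f 19 1 21
f 19 21 20
f 20 21 22
f 20 22 4
f 21 1 23
f 21 23 22
f 22 23 24
f 22 24 4
f 23 1 25
f 23 25 24
f 24 25 26
f 24 26 4
f 25 1 27
f 25 27 26
f 26 27 28
f 26 28 4
f 27 1 29
f 27 29 28
f 28 29 30
f 28 30 4
f 29 1 31
f 29 31 30
f 30 31 32
f 30 32 4
f 31 1 33
f 31 33 32
f 32 33 34
f 32 34 4
f 33 1 2
f 33 2 34
f 34 2 3
f 34 3 4
f 35 72 51
f 72 46 75
f 51 75 40
f 72 75 51
f 35 51 47
f 51 40 52
f 47 52 36
f 51 52 47
f 35 47 56
f 47 36 57
f 56 57 42
f 47 57 56
f 35 56 68
f 56 42 71
f 68 71 45
f 56 71 68
f 35 68 72
f 68 45 76
f 72 76 46
f 68 76 72
f 36 52 63
f 52 40 66
f 63 66 44
f 52 66 63
f 40 75 53
f 75 46 74
f 53 74 39
f 75 74 53
f 46 76 73
f 76 45 69
f 73 69 37
f 76 69 73
f 45 71 70
f 71 42 58
f 70 58 41
f 71 58 70
f 42 57 62
f 57 36 59
f 62 59 43
f 57 59 62
f 38 64 50
f 64 44 65
f 50 65 39
f 64 65 50
f 38 50 48
f 50 39 49
f 48 49 37
f 50 49 48
f 38 48 55
f 48 37 54
f 55 54 41
f 48 54 55
f 38 55 60
f 55 41 61
f 60 61 43
f 55 61 60
f 38 60 64
f 60 43 67
f 64 67 44
f 60 67 64
f 39 65 53
f 65 44 66
f 53 66 40
f 65 66 53
f 37 49 73
f 49 39 74
f 73 74 46
f 49 74 73
f 41 54 70
f 54 37 69
f 70 69 45
f 54 69 70
f 43 61 62
f 61 41 58
f 62 58 42
f 61 58 62
f 44 67 63
f 67 43 59
f 63 59 36
f 67 59 63
f 78 77 80
f 78 80 79
f 80 77 81
f 80 81 79
f 81 77 82
f 81 82 79
f 82 77 83
f 82 83 79
f 83 77 84
f 83 84 79
f 84 77 85
f 84 85 79
f 85 77 86
f 85 86 79
f 86 77 87
f 86 87 79
f 87 77 88
f 87 88 79
f 88 77 89
f 88 89 79
f 89 77 90
f 89 90 79
f 90 77 78
f 90 78 79
f 92 91 94
f 92 94 93
f 94 91 95
f 94 95 93
f 95 91 96
f 95 96 93
f 96 91 97
f 96 97 93
f 97 91 98
f 97 98 93
f 98 91 99
f 98 99 93
f 99 91 100
f 99 100 93
f 100 91 101
f 100 101 93
f 101 91 102
f 101 102 93
f 102 91 103
f 102 103 93
f 103 91 104
f 103 104 93
f 104 91 92
f 104 92 93
f 106 105 108
f 106 108 107
f 108 105 109
f 108 109 107
f 109 105 110
f 109 110 107
f 110 105 111
f 110 111 107
f 111 105 112
f 111 112 107
f 112 105 113
f 112 113 107
f 113 105 114
f 113 114 107
f 114 105 115
f 114 115 107
f 115 105 116
f 115 116 107
f 116 105 117
f 116 117 107
f 117 105 118
f 117 118 107
f 118 105 119
f 118 119 107
f 119 105 120
f 119 120 107
f 120 105 121
f 120 121 107
f 121 105 106
f 121 106 107



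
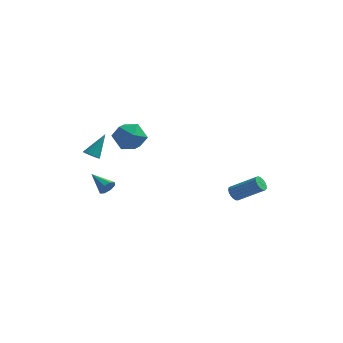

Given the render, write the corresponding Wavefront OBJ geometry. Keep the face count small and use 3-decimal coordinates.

v -3.809 -3.589 0.808
v -3.415 -3.385 0.5
v -3.271 -2.631 2.132
v -3.613 -3.223 0.463
v -3.856 -3.145 0.506
v -4.088 -3.168 0.617
v -4.256 -3.289 0.772
v -4.322 -3.478 0.936
v -4.27 -3.692 1.07
v -4.112 -3.883 1.145
v -3.885 -4.007 1.142
v -3.641 -4.035 1.063
v -3.435 -3.961 0.926
v -3.315 -3.802 0.761
v -3.307 -3.594 0.608
v -3.031 3.303 -1.45
v -2.432 2.934 -0.479
v -4.708 2.866 -0.581
v -4.109 2.497 0.39
v -4.132 3.662 0.105
v -3.095 3.932 -0.432
v -4.045 1.868 -0.628
v -3.008 2.138 -1.165
v -3.059 2.048 0.029
v -3.112 3.156 0.482
v -4.028 2.644 -1.542
v -4.081 3.752 -1.089
v -3.121 -2.825 -2.122
v -2.758 -2.551 -1.746
v -4.299 -2.175 -1.458
v -2.835 -2.309 -2.119
v -3.079 -2.369 -2.494
v -3.348 -2.696 -2.651
v -3.484 -3.099 -2.498
v -3.407 -3.341 -2.125
v -3.163 -3.281 -1.75
v -2.894 -2.954 -1.593
v 3.136 2.225 -4.172
v 3.382 2.585 -4.54
v 5.049 2.574 -3.435
v 4.804 2.215 -3.068
v 3.263 2.749 -4.358
v 4.93 2.739 -3.253
v 3.114 2.794 -4.133
v 4.781 2.783 -3.029
v 2.971 2.708 -3.918
v 4.638 2.697 -2.813
v 2.865 2.511 -3.76
v 4.533 2.501 -2.656
v 2.822 2.249 -3.698
v 4.489 2.239 -2.593
v 2.851 1.982 -3.743
v 4.518 1.971 -2.639
v 2.945 1.77 -3.887
v 4.612 1.76 -2.783
v 3.083 1.663 -4.097
v 4.75 1.652 -2.992
v 3.233 1.684 -4.323
v 4.9 1.674 -3.219
v 3.361 1.83 -4.515
v 5.028 1.819 -3.411
v 3.438 2.066 -4.629
v 5.105 2.055 -3.524
v 3.445 2.338 -4.638
v 5.113 2.328 -3.533
f 2 1 4
f 2 4 3
f 4 1 5
f 4 5 3
f 5 1 6
f 5 6 3
f 6 1 7
f 6 7 3
f 7 1 8
f 7 8 3
f 8 1 9
f 8 9 3
f 9 1 10
f 9 10 3
f 10 1 11
f 10 11 3
f 11 1 12
f 11 12 3
f 12 1 13
f 12 13 3
f 13 1 14
f 13 14 3
f 14 1 15
f 14 15 3
f 15 1 2
f 15 2 3
f 16 27 21
f 16 21 17
f 16 17 23
f 16 23 26
f 16 26 27
f 17 21 25
f 21 27 20
f 27 26 18
f 26 23 22
f 23 17 24
f 19 25 20
f 19 20 18
f 19 18 22
f 19 22 24
f 19 24 25
f 20 25 21
f 18 20 27
f 22 18 26
f 24 22 23
f 25 24 17
f 29 28 31
f 29 31 30
f 31 28 32
f 31 32 30
f 32 28 33
f 32 33 30
f 33 28 34
f 33 34 30
f 34 28 35
f 34 35 30
f 35 28 36
f 35 36 30
f 36 28 37
f 36 37 30
f 37 28 29
f 37 29 30
f 39 38 42
f 39 42 40
f 40 42 43
f 40 43 41
f 42 38 44
f 42 44 43
f 43 44 45
f 43 45 41
f 44 38 46
f 44 46 45
f 45 46 47
f 45 47 41
f 46 38 48
f 46 48 47
f 47 48 49
f 47 49 41
f 48 38 50
f 48 50 49
f 49 50 51
f 49 51 41
f 50 38 52
f 50 52 51
f 51 52 53
f 51 53 41
f 52 38 54
f 52 54 53
f 53 54 55
f 53 55 41
f 54 38 56
f 54 56 55
f 55 56 57
f 55 57 41
f 56 38 58
f 56 58 57
f 57 58 59
f 57 59 41
f 58 38 60
f 58 60 59
f 59 60 61
f 59 61 41
f 60 38 62
f 60 62 61
f 61 62 63
f 61 63 41
f 62 38 64
f 62 64 63
f 63 64 65
f 63 65 41
f 64 38 39
f 64 39 65
f 65 39 40
f 65 40 41



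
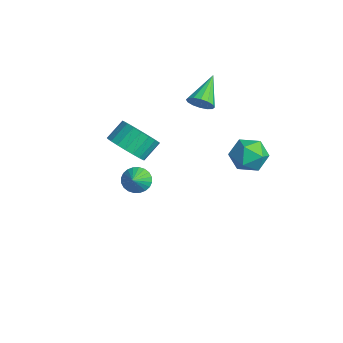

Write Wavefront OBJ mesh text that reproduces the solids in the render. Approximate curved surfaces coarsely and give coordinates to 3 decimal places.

v -2.871 -0.695 -3.268
v -2.328 -0.19 -3.541
v -2.029 -1.205 -2.532
v -2.441 -0.033 -3.301
v -2.621 0.024 -3.057
v -2.838 -0.029 -2.845
v -3.06 -0.183 -2.697
v -3.254 -0.415 -2.636
v -3.389 -0.689 -2.672
v -3.446 -0.965 -2.798
v -3.415 -1.199 -2.996
v -3.301 -1.357 -3.235
v -3.122 -1.414 -3.479
v -2.905 -1.361 -3.692
v -2.682 -1.207 -3.839
v -2.489 -0.975 -3.9
v -2.353 -0.7 -3.865
v -2.297 -0.425 -3.738
v 0.668 -2.471 2.044
v 1.166 -3.039 2.83
v 0.891 -2.157 3.642
v 0.392 -1.589 2.856
v 1.505 -2.784 2.668
v 1.229 -1.902 3.48
v 1.698 -2.475 2.399
v 1.423 -1.593 3.21
v 1.714 -2.166 2.068
v 1.439 -1.284 2.88
v 1.548 -1.909 1.733
v 1.273 -1.027 2.545
v 1.231 -1.75 1.452
v 0.955 -0.868 2.264
v 0.816 -1.715 1.273
v 0.54 -0.833 2.085
v 0.375 -1.811 1.228
v 0.1 -0.929 2.039
v -0.015 -2.021 1.323
v -0.29 -1.139 2.135
v -0.287 -2.309 1.544
v -0.562 -1.427 2.356
v -0.394 -2.625 1.851
v -0.669 -1.743 2.663
v -0.317 -2.914 2.191
v -0.593 -2.032 3.003
v -0.07 -3.127 2.506
v -0.346 -2.245 3.318
v 0.304 -3.226 2.741
v 0.029 -2.344 3.553
v 0.742 -3.195 2.856
v 0.466 -2.313 3.667
v -1.278 2.054 2.828
v -0.884 1.917 3.427
v -2.442 3.186 3.852
v -0.724 2.222 3.272
v -0.712 2.482 2.999
v -0.851 2.627 2.679
v -1.105 2.619 2.399
v -1.406 2.459 2.235
v -1.672 2.191 2.229
v -1.832 1.886 2.384
v -1.844 1.626 2.658
v -1.705 1.48 2.977
v -1.451 1.489 3.257
v -1.15 1.648 3.422
v 3.636 3.077 3.205
v 4.545 2.813 2.798
v 2.855 2.147 2.062
v 3.764 1.883 1.655
v 3.496 1.534 2.587
v 3.979 2.109 3.293
v 3.421 2.851 1.567
v 3.904 3.426 2.273
v 4.412 2.674 1.786
v 4.459 1.86 2.416
v 2.941 3.1 2.444
v 2.988 2.286 3.074
f 2 1 4
f 2 4 3
f 4 1 5
f 4 5 3
f 5 1 6
f 5 6 3
f 6 1 7
f 6 7 3
f 7 1 8
f 7 8 3
f 8 1 9
f 8 9 3
f 9 1 10
f 9 10 3
f 10 1 11
f 10 11 3
f 11 1 12
f 11 12 3
f 12 1 13
f 12 13 3
f 13 1 14
f 13 14 3
f 14 1 15
f 14 15 3
f 15 1 16
f 15 16 3
f 16 1 17
f 16 17 3
f 17 1 18
f 17 18 3
f 18 1 2
f 18 2 3
f 20 19 23
f 20 23 21
f 21 23 24
f 21 24 22
f 23 19 25
f 23 25 24
f 24 25 26
f 24 26 22
f 25 19 27
f 25 27 26
f 26 27 28
f 26 28 22
f 27 19 29
f 27 29 28
f 28 29 30
f 28 30 22
f 29 19 31
f 29 31 30
f 30 31 32
f 30 32 22
f 31 19 33
f 31 33 32
f 32 33 34
f 32 34 22
f 33 19 35
f 33 35 34
f 34 35 36
f 34 36 22
f 35 19 37
f 35 37 36
f 36 37 38
f 36 38 22
f 37 19 39
f 37 39 38
f 38 39 40
f 38 40 22
f 39 19 41
f 39 41 40
f 40 41 42
f 40 42 22
f 41 19 43
f 41 43 42
f 42 43 44
f 42 44 22
f 43 19 45
f 43 45 44
f 44 45 46
f 44 46 22
f 45 19 47
f 45 47 46
f 46 47 48
f 46 48 22
f 47 19 49
f 47 49 48
f 48 49 50
f 48 50 22
f 49 19 20
f 49 20 50
f 50 20 21
f 50 21 22
f 52 51 54
f 52 54 53
f 54 51 55
f 54 55 53
f 55 51 56
f 55 56 53
f 56 51 57
f 56 57 53
f 57 51 58
f 57 58 53
f 58 51 59
f 58 59 53
f 59 51 60
f 59 60 53
f 60 51 61
f 60 61 53
f 61 51 62
f 61 62 53
f 62 51 63
f 62 63 53
f 63 51 64
f 63 64 53
f 64 51 52
f 64 52 53
f 65 76 70
f 65 70 66
f 65 66 72
f 65 72 75
f 65 75 76
f 66 70 74
f 70 76 69
f 76 75 67
f 75 72 71
f 72 66 73
f 68 74 69
f 68 69 67
f 68 67 71
f 68 71 73
f 68 73 74
f 69 74 70
f 67 69 76
f 71 67 75
f 73 71 72
f 74 73 66



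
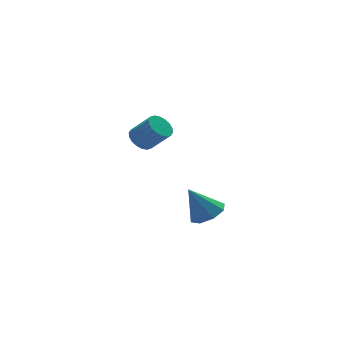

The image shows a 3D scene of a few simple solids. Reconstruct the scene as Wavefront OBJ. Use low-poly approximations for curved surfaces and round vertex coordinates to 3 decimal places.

v 0.092 2.163 2.788
v 0.571 2.261 2.536
v 1.107 1.716 3.34
v 0.628 1.617 3.592
v 0.546 2.455 2.683
v 1.082 1.909 3.488
v 0.432 2.591 2.852
v 0.967 2.045 3.656
v 0.25 2.642 3.007
v 0.786 2.096 3.812
v 0.037 2.598 3.119
v 0.572 2.052 3.924
v -0.165 2.468 3.166
v 0.37 1.922 3.971
v -0.317 2.277 3.137
v 0.219 1.732 3.942
v -0.387 2.064 3.04
v 0.149 1.519 3.844
v -0.362 1.871 2.892
v 0.174 1.325 3.697
v -0.247 1.735 2.724
v 0.288 1.189 3.528
v -0.066 1.684 2.568
v 0.47 1.138 3.373
v 0.148 1.728 2.456
v 0.683 1.182 3.261
v 0.35 1.858 2.409
v 0.885 1.312 3.214
v 0.501 2.048 2.438
v 1.037 1.503 3.243
v 0.636 -2.421 1.336
v 1.236 -2.44 1.656
v 0.044 -2.159 2.464
v 1.117 -1.964 1.483
v 0.717 -1.756 1.224
v 0.269 -1.937 1.031
v 0.036 -2.403 1.017
v 0.155 -2.879 1.19
v 0.555 -3.087 1.449
v 1.003 -2.905 1.642
f 2 1 5
f 2 5 3
f 3 5 6
f 3 6 4
f 5 1 7
f 5 7 6
f 6 7 8
f 6 8 4
f 7 1 9
f 7 9 8
f 8 9 10
f 8 10 4
f 9 1 11
f 9 11 10
f 10 11 12
f 10 12 4
f 11 1 13
f 11 13 12
f 12 13 14
f 12 14 4
f 13 1 15
f 13 15 14
f 14 15 16
f 14 16 4
f 15 1 17
f 15 17 16
f 16 17 18
f 16 18 4
f 17 1 19
f 17 19 18
f 18 19 20
f 18 20 4
f 19 1 21
f 19 21 20
f 20 21 22
f 20 22 4
f 21 1 23
f 21 23 22
f 22 23 24
f 22 24 4
f 23 1 25
f 23 25 24
f 24 25 26
f 24 26 4
f 25 1 27
f 25 27 26
f 26 27 28
f 26 28 4
f 27 1 29
f 27 29 28
f 28 29 30
f 28 30 4
f 29 1 2
f 29 2 30
f 30 2 3
f 30 3 4
f 32 31 34
f 32 34 33
f 34 31 35
f 34 35 33
f 35 31 36
f 35 36 33
f 36 31 37
f 36 37 33
f 37 31 38
f 37 38 33
f 38 31 39
f 38 39 33
f 39 31 40
f 39 40 33
f 40 31 32
f 40 32 33



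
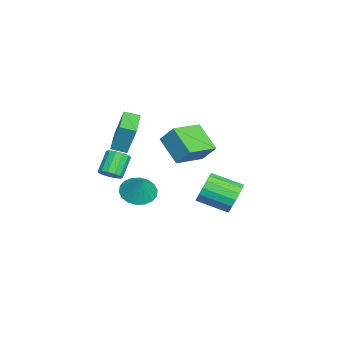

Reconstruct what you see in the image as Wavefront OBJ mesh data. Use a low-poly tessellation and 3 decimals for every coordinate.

v 3.926 -2.584 -0.729
v 4.237 -2.05 -0.608
v 3.346 -1.742 0.33
v 3.034 -2.276 0.209
v 3.999 -1.972 -0.86
v 3.108 -1.664 0.078
v 3.738 -2.088 -1.07
v 2.846 -1.781 -0.132
v 3.536 -2.362 -1.172
v 2.645 -2.055 -0.234
v 3.458 -2.706 -1.133
v 2.567 -2.399 -0.195
v 3.529 -3.012 -0.966
v 2.637 -2.704 -0.028
v 3.725 -3.181 -0.724
v 2.834 -2.873 0.214
v 3.985 -3.161 -0.483
v 3.094 -2.853 0.455
v 4.227 -2.957 -0.321
v 3.335 -2.65 0.617
v 4.372 -2.635 -0.288
v 3.481 -2.328 0.65
v 4.376 -2.297 -0.395
v 3.485 -1.989 0.543
v -2.04 -3.079 -1.07
v -1.823 -2.567 0.621
v -2.064 -2.236 -1.322
v -1.846 -1.724 0.369
v -0.294 -3.096 -1.289
v -0.076 -2.584 0.402
v -0.317 -2.253 -1.541
v -0.1 -1.741 0.15
v -0.523 -1.73 -4.432
v 0.212 -1.318 -4.952
v 0.183 -1.47 -3.228
v -0.054 -0.976 -4.87
v -0.413 -0.783 -4.701
v -0.793 -0.778 -4.479
v -1.12 -0.962 -4.247
v -1.329 -1.297 -4.053
v -1.378 -1.718 -3.933
v -1.258 -2.142 -3.912
v -0.993 -2.484 -3.994
v -0.634 -2.676 -4.163
v -0.254 -2.681 -4.385
v 0.074 -2.498 -4.617
v 0.282 -2.162 -4.812
v 0.332 -1.741 -4.931
v 1.212 3.334 -3.685
v 1.799 3.523 -2.962
v 1.556 1.876 -2.333
v 0.968 1.686 -3.055
v 1.39 3.644 -2.805
v 1.147 1.996 -2.175
v 0.94 3.693 -2.848
v 0.697 2.046 -2.219
v 0.552 3.66 -3.084
v 0.309 2.013 -2.455
v 0.316 3.553 -3.457
v 0.073 1.906 -2.828
v 0.284 3.395 -3.882
v 0.041 1.748 -3.253
v 0.465 3.223 -4.262
v 0.222 1.576 -3.633
v 0.818 3.076 -4.51
v 0.574 1.429 -3.881
v 1.26 2.989 -4.569
v 1.017 1.342 -3.939
v 1.691 2.98 -4.425
v 1.448 1.333 -3.795
v 2.012 3.052 -4.111
v 1.769 1.405 -3.482
v 2.15 3.189 -3.7
v 1.907 1.542 -3.071
v 2.073 3.359 -3.286
v 1.83 1.712 -2.656
v -2.859 1.355 -3.201
v -3.996 0.401 -2.096
v -2.504 2.089 -2.202
v -3.64 1.135 -1.097
v -1.44 0.125 -2.803
v -2.576 -0.829 -1.698
v -1.084 0.859 -1.804
v -2.221 -0.095 -0.699
f 2 1 5
f 2 5 3
f 3 5 6
f 3 6 4
f 5 1 7
f 5 7 6
f 6 7 8
f 6 8 4
f 7 1 9
f 7 9 8
f 8 9 10
f 8 10 4
f 9 1 11
f 9 11 10
f 10 11 12
f 10 12 4
f 11 1 13
f 11 13 12
f 12 13 14
f 12 14 4
f 13 1 15
f 13 15 14
f 14 15 16
f 14 16 4
f 15 1 17
f 15 17 16
f 16 17 18
f 16 18 4
f 17 1 19
f 17 19 18
f 18 19 20
f 18 20 4
f 19 1 21
f 19 21 20
f 20 21 22
f 20 22 4
f 21 1 23
f 21 23 22
f 22 23 24
f 22 24 4
f 23 1 2
f 23 2 24
f 24 2 3
f 24 3 4
f 26 28 25
f 29 26 25
f 25 28 27
f 27 29 25
f 26 32 28
f 30 26 29
f 30 32 26
f 28 32 27
f 31 29 27
f 27 32 31
f 31 30 29
f 32 30 31
f 34 33 36
f 34 36 35
f 36 33 37
f 36 37 35
f 37 33 38
f 37 38 35
f 38 33 39
f 38 39 35
f 39 33 40
f 39 40 35
f 40 33 41
f 40 41 35
f 41 33 42
f 41 42 35
f 42 33 43
f 42 43 35
f 43 33 44
f 43 44 35
f 44 33 45
f 44 45 35
f 45 33 46
f 45 46 35
f 46 33 47
f 46 47 35
f 47 33 48
f 47 48 35
f 48 33 34
f 48 34 35
f 50 49 53
f 50 53 51
f 51 53 54
f 51 54 52
f 53 49 55
f 53 55 54
f 54 55 56
f 54 56 52
f 55 49 57
f 55 57 56
f 56 57 58
f 56 58 52
f 57 49 59
f 57 59 58
f 58 59 60
f 58 60 52
f 59 49 61
f 59 61 60
f 60 61 62
f 60 62 52
f 61 49 63
f 61 63 62
f 62 63 64
f 62 64 52
f 63 49 65
f 63 65 64
f 64 65 66
f 64 66 52
f 65 49 67
f 65 67 66
f 66 67 68
f 66 68 52
f 67 49 69
f 67 69 68
f 68 69 70
f 68 70 52
f 69 49 71
f 69 71 70
f 70 71 72
f 70 72 52
f 71 49 73
f 71 73 72
f 72 73 74
f 72 74 52
f 73 49 75
f 73 75 74
f 74 75 76
f 74 76 52
f 75 49 50
f 75 50 76
f 76 50 51
f 76 51 52
f 78 80 77
f 81 78 77
f 77 80 79
f 79 81 77
f 78 84 80
f 82 78 81
f 82 84 78
f 80 84 79
f 83 81 79
f 79 84 83
f 83 82 81
f 84 82 83



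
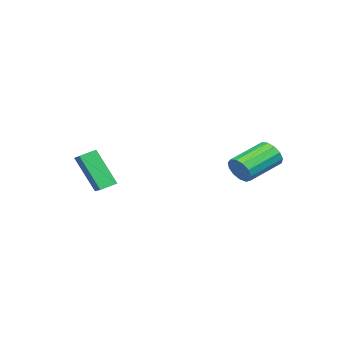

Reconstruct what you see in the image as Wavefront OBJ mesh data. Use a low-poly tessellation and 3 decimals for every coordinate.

v 1.15 -2.358 -4.976
v 1.311 -3.473 -3.098
v 0.424 -1.991 -4.696
v 0.585 -3.107 -2.818
v 1.835 -1.393 -4.462
v 1.996 -2.509 -2.584
v 1.109 -1.027 -4.182
v 1.27 -2.142 -2.304
v -2.616 3.076 -3.456
v -2.323 3.484 -2.873
v -4.17 3.853 -2.201
v -4.464 3.444 -2.784
v -2.385 3.764 -3.199
v -4.232 4.132 -2.526
v -2.522 3.825 -3.606
v -4.369 4.194 -2.934
v -2.688 3.648 -3.966
v -4.535 4.017 -3.293
v -2.831 3.29 -4.164
v -4.678 3.659 -3.491
v -2.907 2.863 -4.137
v -4.754 3.232 -3.465
v -2.89 2.504 -3.894
v -4.737 2.873 -3.222
v -2.786 2.327 -3.512
v -4.633 2.695 -2.84
v -2.629 2.387 -3.112
v -4.476 2.756 -2.44
v -2.467 2.666 -2.822
v -4.314 3.034 -2.149
v -2.353 3.075 -2.733
v -4.2 3.443 -2.06
f 2 4 1
f 5 2 1
f 1 4 3
f 3 5 1
f 2 8 4
f 6 2 5
f 6 8 2
f 4 8 3
f 7 5 3
f 3 8 7
f 7 6 5
f 8 6 7
f 10 9 13
f 10 13 11
f 11 13 14
f 11 14 12
f 13 9 15
f 13 15 14
f 14 15 16
f 14 16 12
f 15 9 17
f 15 17 16
f 16 17 18
f 16 18 12
f 17 9 19
f 17 19 18
f 18 19 20
f 18 20 12
f 19 9 21
f 19 21 20
f 20 21 22
f 20 22 12
f 21 9 23
f 21 23 22
f 22 23 24
f 22 24 12
f 23 9 25
f 23 25 24
f 24 25 26
f 24 26 12
f 25 9 27
f 25 27 26
f 26 27 28
f 26 28 12
f 27 9 29
f 27 29 28
f 28 29 30
f 28 30 12
f 29 9 31
f 29 31 30
f 30 31 32
f 30 32 12
f 31 9 10
f 31 10 32
f 32 10 11
f 32 11 12

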